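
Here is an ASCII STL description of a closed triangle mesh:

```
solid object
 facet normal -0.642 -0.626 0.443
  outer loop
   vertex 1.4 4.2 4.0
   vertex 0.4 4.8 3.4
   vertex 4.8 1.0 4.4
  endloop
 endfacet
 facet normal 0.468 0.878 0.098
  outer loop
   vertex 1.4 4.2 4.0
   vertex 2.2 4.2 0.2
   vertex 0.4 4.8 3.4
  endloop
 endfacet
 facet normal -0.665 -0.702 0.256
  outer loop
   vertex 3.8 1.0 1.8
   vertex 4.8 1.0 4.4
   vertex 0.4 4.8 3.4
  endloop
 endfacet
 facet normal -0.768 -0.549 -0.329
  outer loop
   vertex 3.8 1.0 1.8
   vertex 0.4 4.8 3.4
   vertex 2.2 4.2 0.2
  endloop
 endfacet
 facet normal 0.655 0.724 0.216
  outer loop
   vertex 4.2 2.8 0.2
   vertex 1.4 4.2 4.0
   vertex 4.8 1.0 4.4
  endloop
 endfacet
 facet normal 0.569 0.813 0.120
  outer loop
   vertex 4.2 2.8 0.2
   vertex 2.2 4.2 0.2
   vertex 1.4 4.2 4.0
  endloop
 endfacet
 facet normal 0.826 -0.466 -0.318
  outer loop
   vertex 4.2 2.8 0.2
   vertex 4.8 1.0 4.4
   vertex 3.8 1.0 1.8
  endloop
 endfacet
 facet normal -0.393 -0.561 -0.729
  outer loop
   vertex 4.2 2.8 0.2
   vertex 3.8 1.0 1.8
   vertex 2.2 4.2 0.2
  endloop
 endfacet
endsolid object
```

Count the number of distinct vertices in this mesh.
6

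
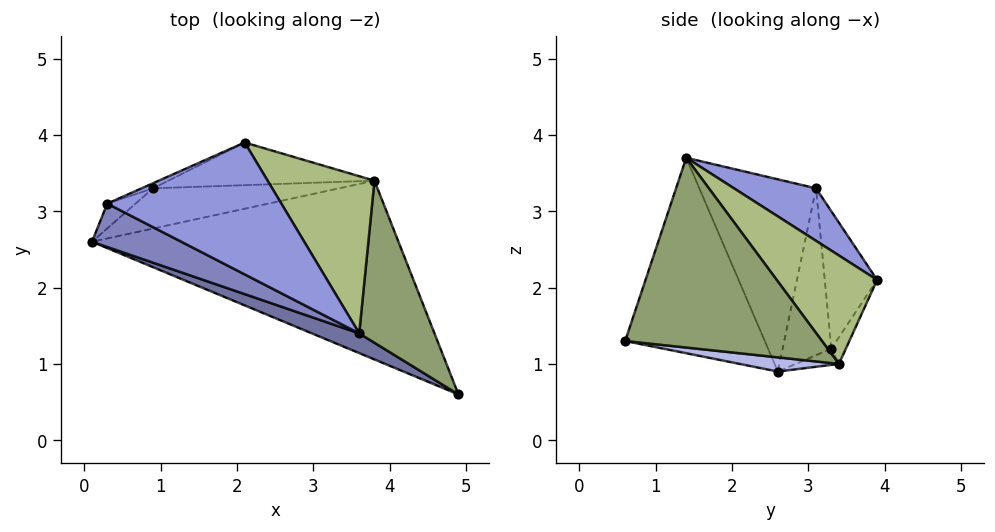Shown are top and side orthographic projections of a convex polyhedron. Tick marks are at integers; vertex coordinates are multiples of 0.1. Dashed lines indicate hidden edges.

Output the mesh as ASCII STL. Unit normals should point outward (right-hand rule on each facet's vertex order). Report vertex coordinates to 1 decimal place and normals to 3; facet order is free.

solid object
 facet normal -0.390 -0.916 0.094
  outer loop
   vertex 3.6 1.4 3.7
   vertex 0.1 2.6 0.9
   vertex 4.9 0.6 1.3
  endloop
 endfacet
 facet normal -0.468 -0.857 0.217
  outer loop
   vertex 0.3 3.1 3.3
   vertex 0.1 2.6 0.9
   vertex 3.6 1.4 3.7
  endloop
 endfacet
 facet normal 0.227 0.618 0.753
  outer loop
   vertex 0.3 3.1 3.3
   vertex 3.6 1.4 3.7
   vertex 2.1 3.9 2.1
  endloop
 endfacet
 facet normal 0.046 -0.089 -0.995
  outer loop
   vertex 3.8 3.4 1.0
   vertex 4.9 0.6 1.3
   vertex 0.1 2.6 0.9
  endloop
 endfacet
 facet normal 0.862 0.375 0.342
  outer loop
   vertex 3.8 3.4 1.0
   vertex 3.6 1.4 3.7
   vertex 4.9 0.6 1.3
  endloop
 endfacet
 facet normal 0.535 0.659 0.528
  outer loop
   vertex 3.8 3.4 1.0
   vertex 2.1 3.9 2.1
   vertex 3.6 1.4 3.7
  endloop
 endfacet
 facet normal -0.077 0.466 -0.882
  outer loop
   vertex 0.9 3.3 1.2
   vertex 3.8 3.4 1.0
   vertex 0.1 2.6 0.9
  endloop
 endfacet
 facet normal -0.064 0.868 -0.493
  outer loop
   vertex 0.9 3.3 1.2
   vertex 2.1 3.9 2.1
   vertex 3.8 3.4 1.0
  endloop
 endfacet
 facet normal -0.632 0.768 -0.107
  outer loop
   vertex 0.9 3.3 1.2
   vertex 0.1 2.6 0.9
   vertex 0.3 3.1 3.3
  endloop
 endfacet
 facet normal -0.426 0.904 -0.035
  outer loop
   vertex 0.9 3.3 1.2
   vertex 0.3 3.1 3.3
   vertex 2.1 3.9 2.1
  endloop
 endfacet
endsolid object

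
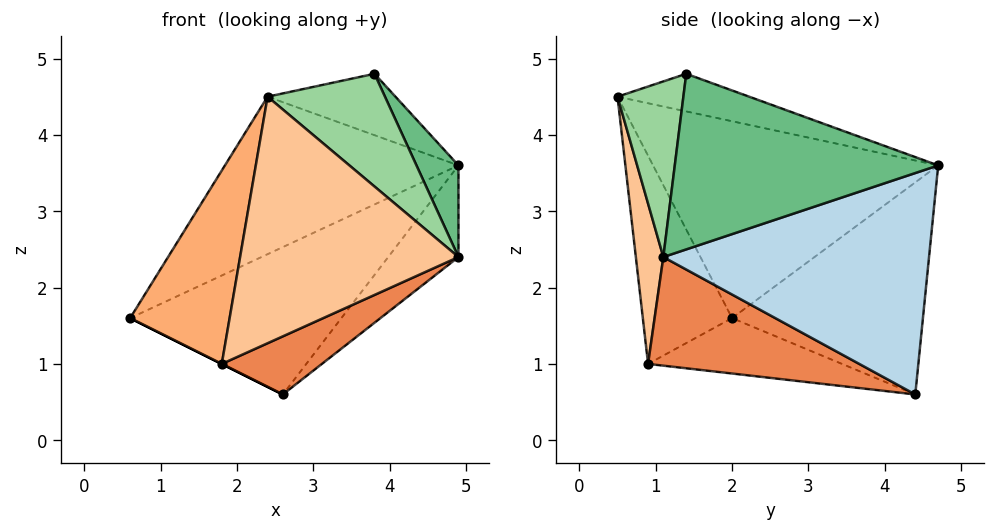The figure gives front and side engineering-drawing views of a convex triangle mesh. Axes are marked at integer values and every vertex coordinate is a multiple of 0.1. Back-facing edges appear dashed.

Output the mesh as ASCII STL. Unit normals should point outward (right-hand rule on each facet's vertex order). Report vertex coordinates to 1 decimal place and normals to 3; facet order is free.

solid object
 facet normal -0.602 0.493 0.628
  outer loop
   vertex 2.4 0.5 4.5
   vertex 4.9 4.7 3.6
   vertex 0.6 2.0 1.6
  endloop
 endfacet
 facet normal -0.614 0.679 0.403
  outer loop
   vertex 2.6 4.4 0.6
   vertex 0.6 2.0 1.6
   vertex 4.9 4.7 3.6
  endloop
 endfacet
 facet normal 0.767 0.203 -0.608
  outer loop
   vertex 4.9 1.1 2.4
   vertex 2.6 4.4 0.6
   vertex 4.9 4.7 3.6
  endloop
 endfacet
 facet normal -0.447 0.000 -0.894
  outer loop
   vertex 1.8 0.9 1.0
   vertex 0.6 2.0 1.6
   vertex 2.6 4.4 0.6
  endloop
 endfacet
 facet normal 0.414 -0.196 -0.889
  outer loop
   vertex 1.8 0.9 1.0
   vertex 2.6 4.4 0.6
   vertex 4.9 1.1 2.4
  endloop
 endfacet
 facet normal -0.667 -0.744 0.029
  outer loop
   vertex 1.8 0.9 1.0
   vertex 2.4 0.5 4.5
   vertex 0.6 2.0 1.6
  endloop
 endfacet
 facet normal 0.124 -0.983 -0.134
  outer loop
   vertex 1.8 0.9 1.0
   vertex 4.9 1.1 2.4
   vertex 2.4 0.5 4.5
  endloop
 endfacet
 facet normal -0.446 0.433 0.783
  outer loop
   vertex 3.8 1.4 4.8
   vertex 4.9 4.7 3.6
   vertex 2.4 0.5 4.5
  endloop
 endfacet
 facet normal 0.893 -0.142 0.427
  outer loop
   vertex 3.8 1.4 4.8
   vertex 4.9 1.1 2.4
   vertex 4.9 4.7 3.6
  endloop
 endfacet
 facet normal 0.464 -0.827 0.316
  outer loop
   vertex 3.8 1.4 4.8
   vertex 2.4 0.5 4.5
   vertex 4.9 1.1 2.4
  endloop
 endfacet
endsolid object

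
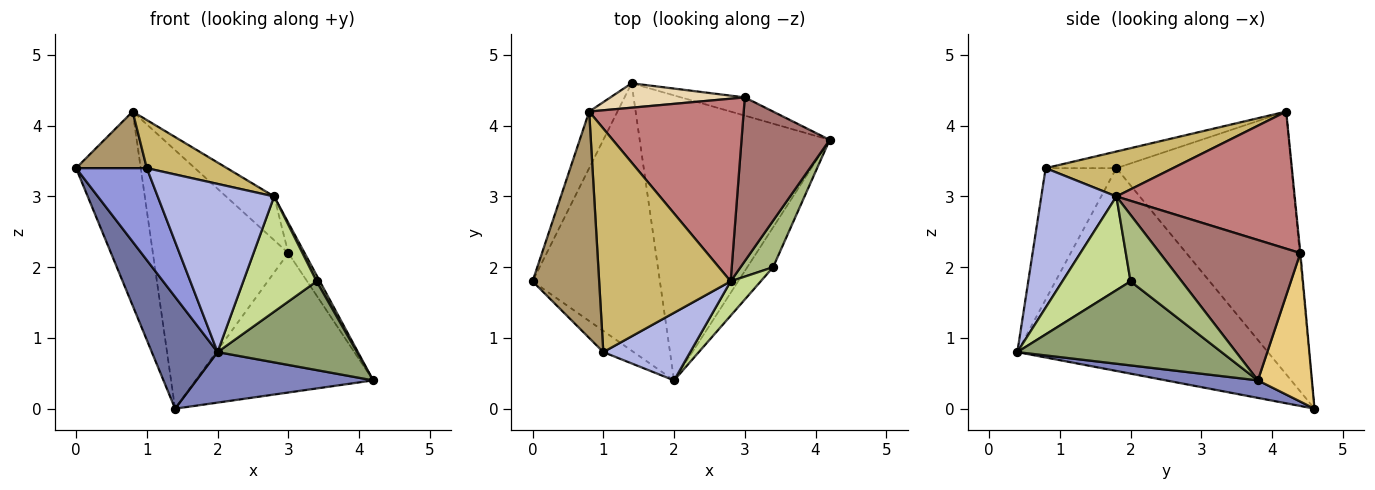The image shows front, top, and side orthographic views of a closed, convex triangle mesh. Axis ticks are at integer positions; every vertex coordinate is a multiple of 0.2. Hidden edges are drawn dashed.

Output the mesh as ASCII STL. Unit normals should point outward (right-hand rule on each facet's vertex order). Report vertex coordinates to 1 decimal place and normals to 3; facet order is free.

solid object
 facet normal -0.827 -0.217 -0.519
  outer loop
   vertex 1.4 4.6 0.0
   vertex 2.0 0.4 0.8
   vertex 0.0 1.8 3.4
  endloop
 endfacet
 facet normal 0.090 -0.174 -0.981
  outer loop
   vertex 1.4 4.6 0.0
   vertex 4.2 3.8 0.4
   vertex 2.0 0.4 0.8
  endloop
 endfacet
 facet normal -0.698 -0.698 -0.161
  outer loop
   vertex 1.0 0.8 3.4
   vertex 0.0 1.8 3.4
   vertex 2.0 0.4 0.8
  endloop
 endfacet
 facet normal 0.513 -0.796 0.320
  outer loop
   vertex 1.0 0.8 3.4
   vertex 2.0 0.4 0.8
   vertex 2.8 1.8 3.0
  endloop
 endfacet
 facet normal 0.800 -0.547 -0.246
  outer loop
   vertex 3.4 2.0 1.8
   vertex 2.0 0.4 0.8
   vertex 4.2 3.8 0.4
  endloop
 endfacet
 facet normal 0.897 -0.057 0.439
  outer loop
   vertex 3.4 2.0 1.8
   vertex 4.2 3.8 0.4
   vertex 2.8 1.8 3.0
  endloop
 endfacet
 facet normal 0.665 -0.715 0.213
  outer loop
   vertex 3.4 2.0 1.8
   vertex 2.8 1.8 3.0
   vertex 2.0 0.4 0.8
  endloop
 endfacet
 facet normal -0.933 0.345 -0.101
  outer loop
   vertex 0.8 4.2 4.2
   vertex 1.4 4.6 0.0
   vertex 0.0 1.8 3.4
  endloop
 endfacet
 facet normal -0.236 -0.236 0.943
  outer loop
   vertex 0.8 4.2 4.2
   vertex 0.0 1.8 3.4
   vertex 1.0 0.8 3.4
  endloop
 endfacet
 facet normal 0.317 -0.200 0.927
  outer loop
   vertex 0.8 4.2 4.2
   vertex 1.0 0.8 3.4
   vertex 2.8 1.8 3.0
  endloop
 endfacet
 facet normal 0.289 0.949 -0.124
  outer loop
   vertex 3.0 4.4 2.2
   vertex 4.2 3.8 0.4
   vertex 1.4 4.6 0.0
  endloop
 endfacet
 facet normal -0.005 0.996 0.094
  outer loop
   vertex 3.0 4.4 2.2
   vertex 1.4 4.6 0.0
   vertex 0.8 4.2 4.2
  endloop
 endfacet
 facet normal 0.843 0.098 0.529
  outer loop
   vertex 3.0 4.4 2.2
   vertex 2.8 1.8 3.0
   vertex 4.2 3.8 0.4
  endloop
 endfacet
 facet normal 0.653 0.176 0.736
  outer loop
   vertex 3.0 4.4 2.2
   vertex 0.8 4.2 4.2
   vertex 2.8 1.8 3.0
  endloop
 endfacet
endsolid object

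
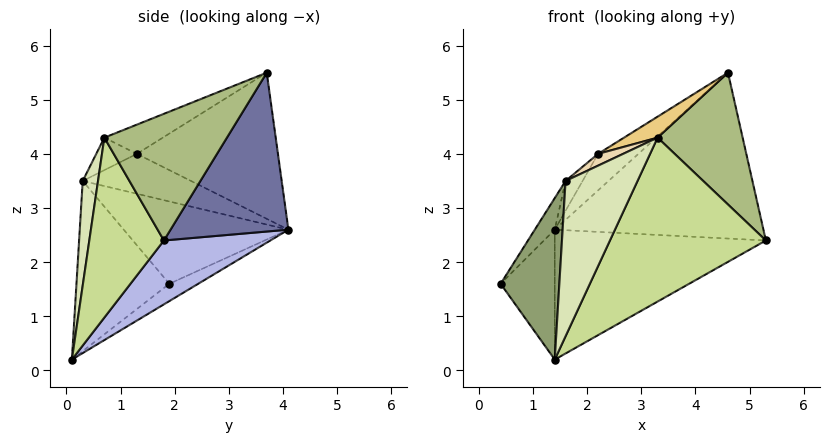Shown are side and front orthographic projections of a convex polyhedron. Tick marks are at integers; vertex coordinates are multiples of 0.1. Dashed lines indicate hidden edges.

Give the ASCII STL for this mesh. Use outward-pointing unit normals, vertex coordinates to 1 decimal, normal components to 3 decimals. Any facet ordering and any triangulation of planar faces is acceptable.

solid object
 facet normal 0.453 0.802 -0.389
  outer loop
   vertex 4.6 3.7 5.5
   vertex 5.3 1.8 2.4
   vertex 1.4 4.1 2.6
  endloop
 endfacet
 facet normal -0.802 0.097 0.589
  outer loop
   vertex 1.6 0.3 3.5
   vertex 1.4 4.1 2.6
   vertex 0.4 1.9 1.6
  endloop
 endfacet
 facet normal -0.265 0.496 -0.827
  outer loop
   vertex 1.4 0.1 0.2
   vertex 0.4 1.9 1.6
   vertex 1.4 4.1 2.6
  endloop
 endfacet
 facet normal 0.251 0.498 -0.830
  outer loop
   vertex 1.4 0.1 0.2
   vertex 1.4 4.1 2.6
   vertex 5.3 1.8 2.4
  endloop
 endfacet
 facet normal -0.842 -0.533 0.083
  outer loop
   vertex 1.4 0.1 0.2
   vertex 1.6 0.3 3.5
   vertex 0.4 1.9 1.6
  endloop
 endfacet
 facet normal 0.725 -0.503 0.472
  outer loop
   vertex 3.3 0.7 4.3
   vertex 5.3 1.8 2.4
   vertex 4.6 3.7 5.5
  endloop
 endfacet
 facet normal 0.431 -0.900 -0.068
  outer loop
   vertex 3.3 0.7 4.3
   vertex 1.4 0.1 0.2
   vertex 5.3 1.8 2.4
  endloop
 endfacet
 facet normal 0.208 -0.977 0.047
  outer loop
   vertex 3.3 0.7 4.3
   vertex 1.6 0.3 3.5
   vertex 1.4 0.1 0.2
  endloop
 endfacet
 facet normal -0.647 0.185 0.740
  outer loop
   vertex 2.2 1.3 4.0
   vertex 4.6 3.7 5.5
   vertex 1.4 4.1 2.6
  endloop
 endfacet
 facet normal -0.743 0.117 0.658
  outer loop
   vertex 2.2 1.3 4.0
   vertex 1.4 4.1 2.6
   vertex 1.6 0.3 3.5
  endloop
 endfacet
 facet normal -0.361 -0.207 0.909
  outer loop
   vertex 2.2 1.3 4.0
   vertex 3.3 0.7 4.3
   vertex 4.6 3.7 5.5
  endloop
 endfacet
 facet normal -0.370 -0.228 0.901
  outer loop
   vertex 2.2 1.3 4.0
   vertex 1.6 0.3 3.5
   vertex 3.3 0.7 4.3
  endloop
 endfacet
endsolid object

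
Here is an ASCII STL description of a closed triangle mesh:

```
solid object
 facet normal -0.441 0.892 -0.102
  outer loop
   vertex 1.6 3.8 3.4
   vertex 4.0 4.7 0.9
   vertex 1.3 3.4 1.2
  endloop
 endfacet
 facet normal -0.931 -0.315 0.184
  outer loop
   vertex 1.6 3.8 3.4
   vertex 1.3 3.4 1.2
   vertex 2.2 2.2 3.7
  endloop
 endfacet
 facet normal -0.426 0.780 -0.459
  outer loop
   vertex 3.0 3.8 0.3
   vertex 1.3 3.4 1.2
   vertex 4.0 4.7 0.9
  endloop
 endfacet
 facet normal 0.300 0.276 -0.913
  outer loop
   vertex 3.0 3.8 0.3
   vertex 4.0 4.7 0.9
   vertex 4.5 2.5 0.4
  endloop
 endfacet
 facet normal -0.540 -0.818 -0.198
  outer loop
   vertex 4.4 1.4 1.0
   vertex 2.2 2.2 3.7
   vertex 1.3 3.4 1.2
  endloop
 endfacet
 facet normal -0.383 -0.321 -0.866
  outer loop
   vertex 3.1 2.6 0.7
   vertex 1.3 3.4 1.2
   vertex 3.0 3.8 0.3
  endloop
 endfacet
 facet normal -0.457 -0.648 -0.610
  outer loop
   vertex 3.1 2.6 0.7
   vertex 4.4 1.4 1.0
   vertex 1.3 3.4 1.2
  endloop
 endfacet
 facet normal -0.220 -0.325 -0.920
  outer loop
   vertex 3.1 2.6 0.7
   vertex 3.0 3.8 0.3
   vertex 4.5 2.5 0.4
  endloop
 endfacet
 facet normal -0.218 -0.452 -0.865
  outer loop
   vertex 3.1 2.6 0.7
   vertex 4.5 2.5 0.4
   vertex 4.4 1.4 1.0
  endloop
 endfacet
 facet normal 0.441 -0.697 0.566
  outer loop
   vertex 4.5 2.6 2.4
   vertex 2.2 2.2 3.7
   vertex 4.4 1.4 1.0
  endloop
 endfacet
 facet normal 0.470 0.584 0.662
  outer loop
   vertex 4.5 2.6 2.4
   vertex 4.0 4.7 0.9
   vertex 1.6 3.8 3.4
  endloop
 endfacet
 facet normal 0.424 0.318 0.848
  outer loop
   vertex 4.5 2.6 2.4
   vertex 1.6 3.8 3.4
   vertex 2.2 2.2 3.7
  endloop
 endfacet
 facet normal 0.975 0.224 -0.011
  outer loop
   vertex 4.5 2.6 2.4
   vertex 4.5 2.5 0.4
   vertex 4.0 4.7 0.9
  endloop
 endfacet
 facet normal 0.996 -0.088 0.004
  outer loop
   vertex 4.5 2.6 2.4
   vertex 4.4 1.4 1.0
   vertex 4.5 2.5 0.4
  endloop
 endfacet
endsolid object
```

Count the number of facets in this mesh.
14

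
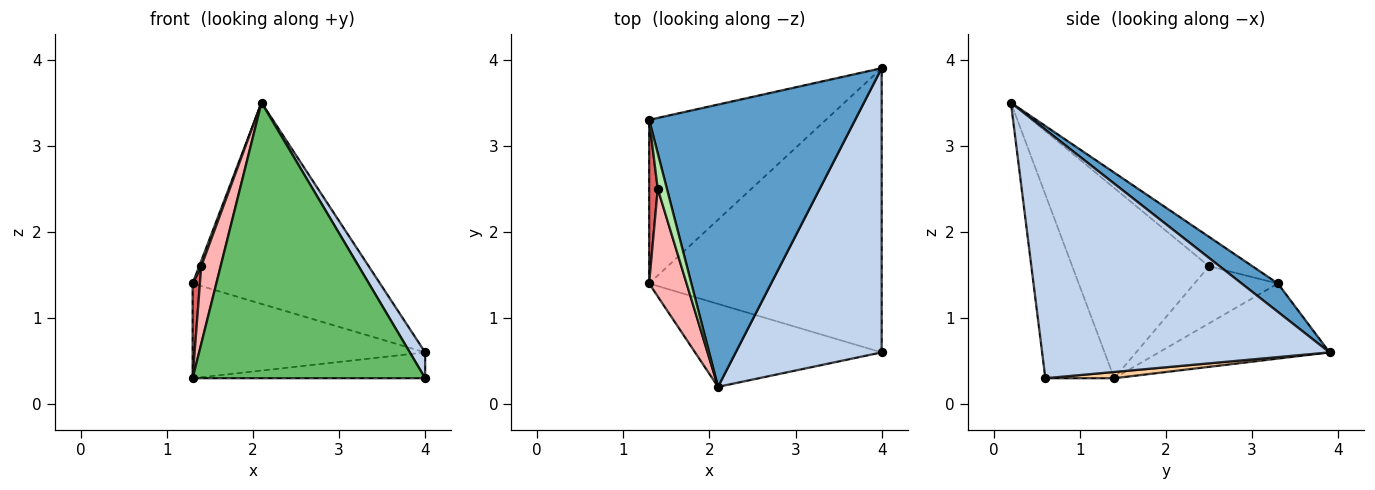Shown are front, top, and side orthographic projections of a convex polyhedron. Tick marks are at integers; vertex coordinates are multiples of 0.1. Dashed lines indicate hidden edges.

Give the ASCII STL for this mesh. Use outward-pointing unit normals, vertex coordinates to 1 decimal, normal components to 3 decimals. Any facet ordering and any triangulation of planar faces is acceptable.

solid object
 facet normal 0.112 0.577 0.809
  outer loop
   vertex 2.1 0.2 3.5
   vertex 4.0 3.9 0.6
   vertex 1.3 3.3 1.4
  endloop
 endfacet
 facet normal 0.861 -0.046 0.506
  outer loop
   vertex 2.1 0.2 3.5
   vertex 4.0 0.6 0.3
   vertex 4.0 3.9 0.6
  endloop
 endfacet
 facet normal -0.345 0.470 -0.812
  outer loop
   vertex 1.3 1.4 0.3
   vertex 1.3 3.3 1.4
   vertex 4.0 3.9 0.6
  endloop
 endfacet
 facet normal 0.027 0.091 -0.996
  outer loop
   vertex 1.3 1.4 0.3
   vertex 4.0 3.9 0.6
   vertex 4.0 0.6 0.3
  endloop
 endfacet
 facet normal -0.273 -0.921 -0.277
  outer loop
   vertex 1.3 1.4 0.3
   vertex 4.0 0.6 0.3
   vertex 2.1 0.2 3.5
  endloop
 endfacet
 facet normal -0.954 -0.045 0.297
  outer loop
   vertex 1.4 2.5 1.6
   vertex 2.1 0.2 3.5
   vertex 1.3 3.3 1.4
  endloop
 endfacet
 facet normal -0.985 -0.086 0.149
  outer loop
   vertex 1.4 2.5 1.6
   vertex 1.3 3.3 1.4
   vertex 1.3 1.4 0.3
  endloop
 endfacet
 facet normal -0.972 -0.138 0.191
  outer loop
   vertex 1.4 2.5 1.6
   vertex 1.3 1.4 0.3
   vertex 2.1 0.2 3.5
  endloop
 endfacet
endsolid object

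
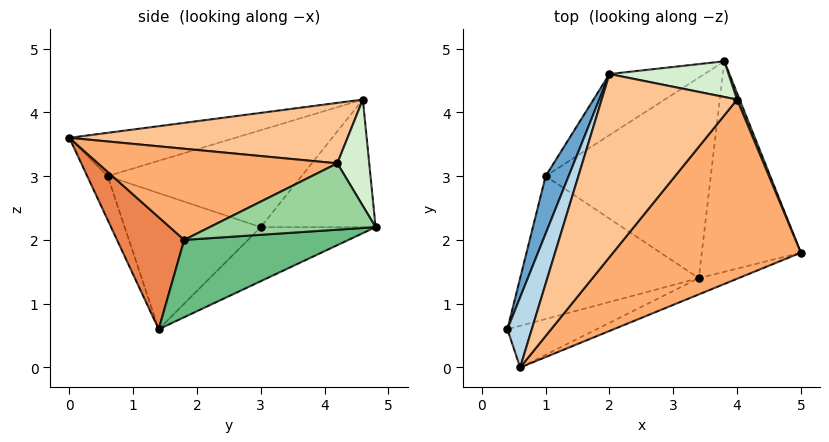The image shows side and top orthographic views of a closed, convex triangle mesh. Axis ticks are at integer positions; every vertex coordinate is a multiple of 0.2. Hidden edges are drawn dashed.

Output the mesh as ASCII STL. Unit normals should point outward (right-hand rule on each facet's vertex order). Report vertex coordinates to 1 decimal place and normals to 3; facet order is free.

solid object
 facet normal -0.927 0.305 0.219
  outer loop
   vertex 1.0 3.0 2.2
   vertex 0.4 0.6 3.0
   vertex 2.0 4.6 4.2
  endloop
 endfacet
 facet normal -0.602 -0.113 -0.790
  outer loop
   vertex 1.0 3.0 2.2
   vertex 3.4 1.4 0.6
   vertex 0.4 0.6 3.0
  endloop
 endfacet
 facet normal -0.854 0.197 0.482
  outer loop
   vertex 0.6 0.0 3.6
   vertex 2.0 4.6 4.2
   vertex 0.4 0.6 3.0
  endloop
 endfacet
 facet normal -0.304 -0.722 -0.621
  outer loop
   vertex 0.6 0.0 3.6
   vertex 0.4 0.6 3.0
   vertex 3.4 1.4 0.6
  endloop
 endfacet
 facet normal 0.338 -0.933 -0.120
  outer loop
   vertex 0.6 0.0 3.6
   vertex 3.4 1.4 0.6
   vertex 5.0 1.8 2.0
  endloop
 endfacet
 facet normal 0.422 -0.259 0.869
  outer loop
   vertex 4.0 4.2 3.2
   vertex 0.6 0.0 3.6
   vertex 5.0 1.8 2.0
  endloop
 endfacet
 facet normal 0.396 -0.236 0.887
  outer loop
   vertex 4.0 4.2 3.2
   vertex 2.0 4.6 4.2
   vertex 0.6 0.0 3.6
  endloop
 endfacet
 facet normal -0.280 0.436 -0.856
  outer loop
   vertex 3.8 4.8 2.2
   vertex 3.4 1.4 0.6
   vertex 1.0 3.0 2.2
  endloop
 endfacet
 facet normal 0.589 0.286 -0.755
  outer loop
   vertex 3.8 4.8 2.2
   vertex 5.0 1.8 2.0
   vertex 3.4 1.4 0.6
  endloop
 endfacet
 facet normal 0.929 0.369 0.036
  outer loop
   vertex 3.8 4.8 2.2
   vertex 4.0 4.2 3.2
   vertex 5.0 1.8 2.0
  endloop
 endfacet
 facet normal -0.502 0.780 -0.373
  outer loop
   vertex 3.8 4.8 2.2
   vertex 1.0 3.0 2.2
   vertex 2.0 4.6 4.2
  endloop
 endfacet
 facet normal 0.375 0.826 0.420
  outer loop
   vertex 3.8 4.8 2.2
   vertex 2.0 4.6 4.2
   vertex 4.0 4.2 3.2
  endloop
 endfacet
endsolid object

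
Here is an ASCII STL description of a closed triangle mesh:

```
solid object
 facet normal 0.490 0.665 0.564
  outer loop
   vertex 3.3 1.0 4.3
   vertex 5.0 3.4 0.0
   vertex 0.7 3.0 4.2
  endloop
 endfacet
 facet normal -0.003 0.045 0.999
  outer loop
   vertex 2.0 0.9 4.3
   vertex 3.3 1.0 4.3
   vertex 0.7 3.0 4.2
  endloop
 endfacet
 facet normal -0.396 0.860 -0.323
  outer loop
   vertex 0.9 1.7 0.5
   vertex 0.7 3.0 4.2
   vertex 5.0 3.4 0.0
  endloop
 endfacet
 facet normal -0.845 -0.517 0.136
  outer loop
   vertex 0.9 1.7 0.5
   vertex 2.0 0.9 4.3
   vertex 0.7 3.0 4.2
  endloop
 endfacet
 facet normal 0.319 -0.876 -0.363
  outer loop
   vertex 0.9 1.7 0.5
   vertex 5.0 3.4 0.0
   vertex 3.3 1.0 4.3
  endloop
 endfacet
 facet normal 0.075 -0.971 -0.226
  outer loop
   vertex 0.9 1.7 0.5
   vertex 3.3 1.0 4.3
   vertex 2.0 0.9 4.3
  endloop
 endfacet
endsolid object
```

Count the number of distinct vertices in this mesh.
5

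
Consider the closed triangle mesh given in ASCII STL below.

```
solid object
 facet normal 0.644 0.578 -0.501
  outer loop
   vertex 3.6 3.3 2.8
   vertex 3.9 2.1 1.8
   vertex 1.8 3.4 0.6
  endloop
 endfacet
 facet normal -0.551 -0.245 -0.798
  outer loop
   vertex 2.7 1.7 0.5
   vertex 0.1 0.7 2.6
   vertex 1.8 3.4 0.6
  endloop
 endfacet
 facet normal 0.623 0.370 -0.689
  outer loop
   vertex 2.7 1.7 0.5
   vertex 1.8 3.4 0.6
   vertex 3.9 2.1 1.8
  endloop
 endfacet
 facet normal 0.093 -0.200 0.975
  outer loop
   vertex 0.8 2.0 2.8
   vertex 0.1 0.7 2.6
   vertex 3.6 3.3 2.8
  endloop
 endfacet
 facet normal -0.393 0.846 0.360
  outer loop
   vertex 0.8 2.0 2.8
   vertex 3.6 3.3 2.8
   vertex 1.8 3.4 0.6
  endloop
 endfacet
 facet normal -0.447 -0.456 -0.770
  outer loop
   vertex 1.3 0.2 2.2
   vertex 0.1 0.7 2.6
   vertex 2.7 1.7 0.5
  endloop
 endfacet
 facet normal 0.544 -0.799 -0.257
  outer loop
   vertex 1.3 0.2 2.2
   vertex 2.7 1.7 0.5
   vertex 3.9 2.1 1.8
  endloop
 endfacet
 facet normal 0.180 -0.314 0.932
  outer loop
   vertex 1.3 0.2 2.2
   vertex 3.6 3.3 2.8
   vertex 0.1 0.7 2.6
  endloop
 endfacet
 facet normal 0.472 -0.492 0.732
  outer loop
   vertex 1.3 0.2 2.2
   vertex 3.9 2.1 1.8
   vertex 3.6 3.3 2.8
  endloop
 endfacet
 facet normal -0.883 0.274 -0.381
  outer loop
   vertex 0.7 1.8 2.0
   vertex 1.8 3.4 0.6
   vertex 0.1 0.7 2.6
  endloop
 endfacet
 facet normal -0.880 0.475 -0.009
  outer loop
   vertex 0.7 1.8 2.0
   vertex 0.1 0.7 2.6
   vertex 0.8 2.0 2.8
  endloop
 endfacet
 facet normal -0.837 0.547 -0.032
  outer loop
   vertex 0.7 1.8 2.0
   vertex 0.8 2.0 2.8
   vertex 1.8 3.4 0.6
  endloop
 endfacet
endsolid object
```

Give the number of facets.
12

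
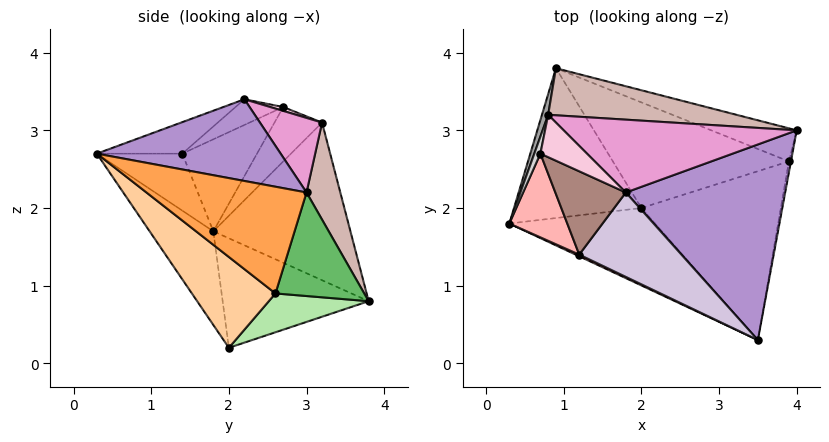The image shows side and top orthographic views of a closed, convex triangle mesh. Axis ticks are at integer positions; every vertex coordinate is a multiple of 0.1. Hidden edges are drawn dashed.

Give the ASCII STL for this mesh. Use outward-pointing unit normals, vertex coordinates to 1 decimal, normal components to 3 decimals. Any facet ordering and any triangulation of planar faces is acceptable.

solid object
 facet normal -0.272 -0.864 -0.424
  outer loop
   vertex 2.0 2.0 0.2
   vertex 3.5 0.3 2.7
   vertex 0.3 1.8 1.7
  endloop
 endfacet
 facet normal -0.645 -0.144 -0.750
  outer loop
   vertex 0.9 3.8 0.8
   vertex 2.0 2.0 0.2
   vertex 0.3 1.8 1.7
  endloop
 endfacet
 facet normal 0.982 -0.185 -0.019
  outer loop
   vertex 3.9 2.6 0.9
   vertex 4.0 3.0 2.2
   vertex 3.5 0.3 2.7
  endloop
 endfacet
 facet normal 0.436 -0.600 -0.670
  outer loop
   vertex 3.9 2.6 0.9
   vertex 3.5 0.3 2.7
   vertex 2.0 2.0 0.2
  endloop
 endfacet
 facet normal 0.363 0.882 -0.299
  outer loop
   vertex 3.9 2.6 0.9
   vertex 0.9 3.8 0.8
   vertex 4.0 3.0 2.2
  endloop
 endfacet
 facet normal 0.196 0.416 -0.888
  outer loop
   vertex 3.9 2.6 0.9
   vertex 2.0 2.0 0.2
   vertex 0.9 3.8 0.8
  endloop
 endfacet
 facet normal -0.431 -0.902 0.027
  outer loop
   vertex 1.2 1.4 2.7
   vertex 0.3 1.8 1.7
   vertex 3.5 0.3 2.7
  endloop
 endfacet
 facet normal -0.735 -0.496 0.463
  outer loop
   vertex 1.2 1.4 2.7
   vertex 0.7 2.7 3.3
   vertex 0.3 1.8 1.7
  endloop
 endfacet
 facet normal 0.455 0.080 0.887
  outer loop
   vertex 1.8 2.2 3.4
   vertex 3.5 0.3 2.7
   vertex 4.0 3.0 2.2
  endloop
 endfacet
 facet normal -0.251 -0.524 0.814
  outer loop
   vertex 1.8 2.2 3.4
   vertex 1.2 1.4 2.7
   vertex 3.5 0.3 2.7
  endloop
 endfacet
 facet normal -0.298 -0.492 0.818
  outer loop
   vertex 1.8 2.2 3.4
   vertex 0.7 2.7 3.3
   vertex 1.2 1.4 2.7
  endloop
 endfacet
 facet normal 0.132 0.958 0.256
  outer loop
   vertex 0.8 3.2 3.1
   vertex 4.0 3.0 2.2
   vertex 0.9 3.8 0.8
  endloop
 endfacet
 facet normal 0.262 0.508 0.820
  outer loop
   vertex 0.8 3.2 3.1
   vertex 1.8 2.2 3.4
   vertex 4.0 3.0 2.2
  endloop
 endfacet
 facet normal 0.078 0.357 0.931
  outer loop
   vertex 0.8 3.2 3.1
   vertex 0.7 2.7 3.3
   vertex 1.8 2.2 3.4
  endloop
 endfacet
 facet normal -0.952 0.303 0.038
  outer loop
   vertex 0.8 3.2 3.1
   vertex 0.9 3.8 0.8
   vertex 0.3 1.8 1.7
  endloop
 endfacet
 facet normal -0.966 0.236 0.108
  outer loop
   vertex 0.8 3.2 3.1
   vertex 0.3 1.8 1.7
   vertex 0.7 2.7 3.3
  endloop
 endfacet
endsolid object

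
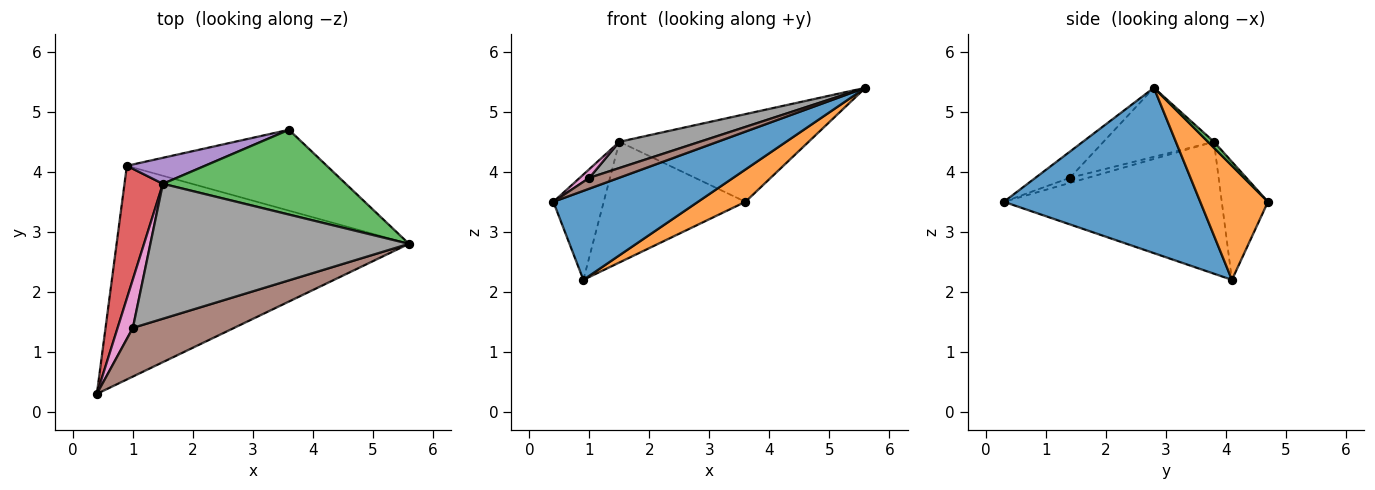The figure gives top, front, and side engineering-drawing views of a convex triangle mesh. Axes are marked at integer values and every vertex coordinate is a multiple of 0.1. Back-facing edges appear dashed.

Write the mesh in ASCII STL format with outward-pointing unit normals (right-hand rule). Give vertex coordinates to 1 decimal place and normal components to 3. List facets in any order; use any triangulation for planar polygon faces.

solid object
 facet normal 0.463 -0.341 -0.818
  outer loop
   vertex 0.9 4.1 2.2
   vertex 5.6 2.8 5.4
   vertex 0.4 0.3 3.5
  endloop
 endfacet
 facet normal 0.468 -0.328 -0.821
  outer loop
   vertex 3.6 4.7 3.5
   vertex 5.6 2.8 5.4
   vertex 0.9 4.1 2.2
  endloop
 endfacet
 facet normal 0.023 0.719 0.695
  outer loop
   vertex 1.5 3.8 4.5
   vertex 5.6 2.8 5.4
   vertex 3.6 4.7 3.5
  endloop
 endfacet
 facet normal -0.937 0.217 0.273
  outer loop
   vertex 1.5 3.8 4.5
   vertex 0.9 4.1 2.2
   vertex 0.4 0.3 3.5
  endloop
 endfacet
 facet normal -0.304 0.931 0.201
  outer loop
   vertex 1.5 3.8 4.5
   vertex 3.6 4.7 3.5
   vertex 0.9 4.1 2.2
  endloop
 endfacet
 facet normal -0.244 -0.211 0.946
  outer loop
   vertex 1.0 1.4 3.9
   vertex 0.4 0.3 3.5
   vertex 5.6 2.8 5.4
  endloop
 endfacet
 facet normal -0.315 -0.168 0.934
  outer loop
   vertex 1.0 1.4 3.9
   vertex 1.5 3.8 4.5
   vertex 0.4 0.3 3.5
  endloop
 endfacet
 facet normal -0.253 -0.185 0.950
  outer loop
   vertex 1.0 1.4 3.9
   vertex 5.6 2.8 5.4
   vertex 1.5 3.8 4.5
  endloop
 endfacet
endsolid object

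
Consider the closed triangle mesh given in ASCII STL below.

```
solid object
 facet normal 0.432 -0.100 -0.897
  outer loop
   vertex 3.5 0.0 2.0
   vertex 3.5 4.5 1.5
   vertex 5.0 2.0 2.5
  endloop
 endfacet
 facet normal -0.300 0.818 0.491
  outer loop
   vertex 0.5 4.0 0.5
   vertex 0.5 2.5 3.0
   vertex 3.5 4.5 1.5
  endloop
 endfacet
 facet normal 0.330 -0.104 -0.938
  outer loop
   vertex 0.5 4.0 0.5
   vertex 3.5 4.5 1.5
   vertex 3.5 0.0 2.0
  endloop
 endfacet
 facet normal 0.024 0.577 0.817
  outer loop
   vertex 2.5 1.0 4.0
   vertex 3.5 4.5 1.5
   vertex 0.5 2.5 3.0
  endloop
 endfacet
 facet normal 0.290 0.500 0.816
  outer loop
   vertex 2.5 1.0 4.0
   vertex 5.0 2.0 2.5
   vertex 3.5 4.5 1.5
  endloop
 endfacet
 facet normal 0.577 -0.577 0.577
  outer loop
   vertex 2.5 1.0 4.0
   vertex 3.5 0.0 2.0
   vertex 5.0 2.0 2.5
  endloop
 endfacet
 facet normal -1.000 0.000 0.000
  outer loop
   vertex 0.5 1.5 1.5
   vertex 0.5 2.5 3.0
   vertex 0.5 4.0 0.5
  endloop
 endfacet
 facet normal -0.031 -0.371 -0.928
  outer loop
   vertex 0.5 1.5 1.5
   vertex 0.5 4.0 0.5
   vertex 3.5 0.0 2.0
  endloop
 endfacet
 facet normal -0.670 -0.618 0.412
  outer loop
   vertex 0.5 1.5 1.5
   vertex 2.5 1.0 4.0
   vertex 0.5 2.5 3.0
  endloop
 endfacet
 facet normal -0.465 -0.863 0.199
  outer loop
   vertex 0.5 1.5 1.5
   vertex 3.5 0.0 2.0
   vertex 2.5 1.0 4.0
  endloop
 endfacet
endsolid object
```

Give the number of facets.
10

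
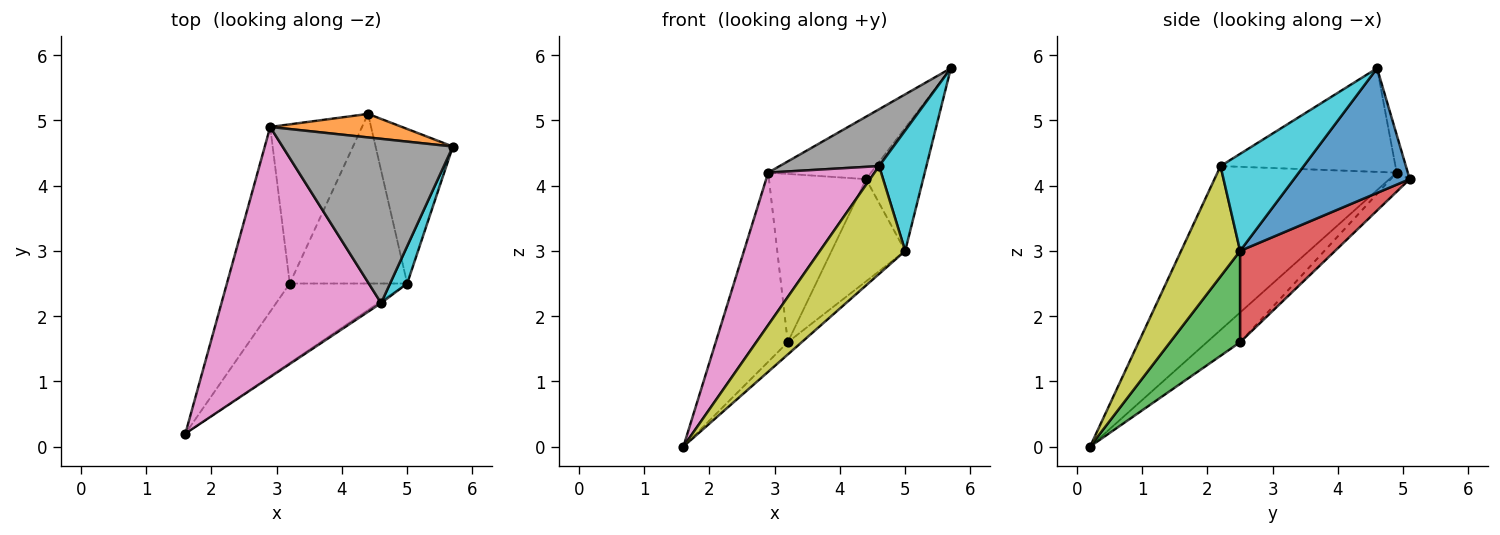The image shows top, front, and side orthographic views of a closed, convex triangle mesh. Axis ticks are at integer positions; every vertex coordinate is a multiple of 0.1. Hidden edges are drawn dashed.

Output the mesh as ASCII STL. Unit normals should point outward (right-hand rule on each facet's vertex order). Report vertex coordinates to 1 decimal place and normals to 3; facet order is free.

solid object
 facet normal 0.784 0.386 -0.486
  outer loop
   vertex 5.0 2.5 3.0
   vertex 4.4 5.1 4.1
   vertex 5.7 4.6 5.8
  endloop
 endfacet
 facet normal -0.101 0.931 0.351
  outer loop
   vertex 2.9 4.9 4.2
   vertex 5.7 4.6 5.8
   vertex 4.4 5.1 4.1
  endloop
 endfacet
 facet normal 0.609 0.121 -0.784
  outer loop
   vertex 3.2 2.5 1.6
   vertex 5.0 2.5 3.0
   vertex 1.6 0.2 0.0
  endloop
 endfacet
 facet normal 0.554 0.430 -0.713
  outer loop
   vertex 3.2 2.5 1.6
   vertex 4.4 5.1 4.1
   vertex 5.0 2.5 3.0
  endloop
 endfacet
 facet normal -0.313 0.679 -0.663
  outer loop
   vertex 3.2 2.5 1.6
   vertex 1.6 0.2 0.0
   vertex 2.9 4.9 4.2
  endloop
 endfacet
 facet normal -0.141 0.719 -0.680
  outer loop
   vertex 3.2 2.5 1.6
   vertex 2.9 4.9 4.2
   vertex 4.4 5.1 4.1
  endloop
 endfacet
 facet normal -0.659 -0.391 0.642
  outer loop
   vertex 4.6 2.2 4.3
   vertex 2.9 4.9 4.2
   vertex 1.6 0.2 0.0
  endloop
 endfacet
 facet normal -0.498 -0.284 0.819
  outer loop
   vertex 4.6 2.2 4.3
   vertex 5.7 4.6 5.8
   vertex 2.9 4.9 4.2
  endloop
 endfacet
 facet normal 0.569 -0.822 -0.015
  outer loop
   vertex 4.6 2.2 4.3
   vertex 1.6 0.2 0.0
   vertex 5.0 2.5 3.0
  endloop
 endfacet
 facet normal 0.859 -0.489 0.152
  outer loop
   vertex 4.6 2.2 4.3
   vertex 5.0 2.5 3.0
   vertex 5.7 4.6 5.8
  endloop
 endfacet
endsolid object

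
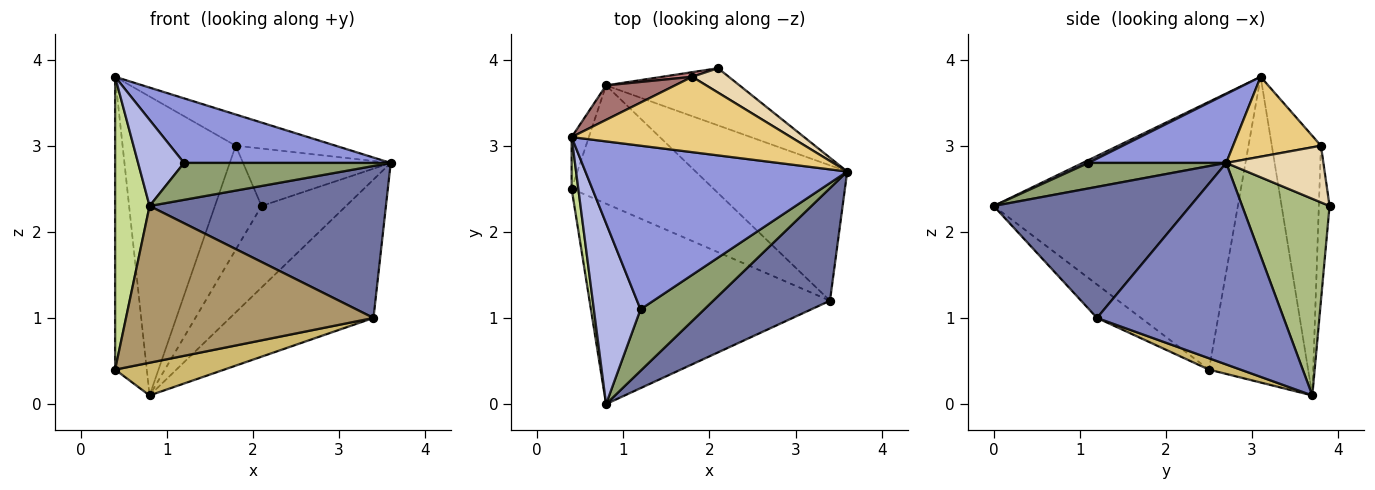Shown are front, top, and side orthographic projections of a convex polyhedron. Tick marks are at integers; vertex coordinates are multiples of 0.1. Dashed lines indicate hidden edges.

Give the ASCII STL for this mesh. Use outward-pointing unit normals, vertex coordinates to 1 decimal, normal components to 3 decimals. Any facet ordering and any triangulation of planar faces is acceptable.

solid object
 facet normal 0.556 -0.668 0.495
  outer loop
   vertex 3.4 1.2 1.0
   vertex 3.6 2.7 2.8
   vertex 0.8 0.0 2.3
  endloop
 endfacet
 facet normal 0.681 0.524 -0.512
  outer loop
   vertex 3.4 1.2 1.0
   vertex 0.8 3.7 0.1
   vertex 3.6 2.7 2.8
  endloop
 endfacet
 facet normal 0.238 -0.357 0.903
  outer loop
   vertex 1.2 1.1 2.8
   vertex 3.6 2.7 2.8
   vertex 0.4 3.1 3.8
  endloop
 endfacet
 facet normal 0.054 -0.429 0.902
  outer loop
   vertex 1.2 1.1 2.8
   vertex 0.4 3.1 3.8
   vertex 0.8 0.0 2.3
  endloop
 endfacet
 facet normal 0.324 -0.487 0.811
  outer loop
   vertex 1.2 1.1 2.8
   vertex 0.8 0.0 2.3
   vertex 3.6 2.7 2.8
  endloop
 endfacet
 facet normal 0.646 0.625 -0.439
  outer loop
   vertex 2.1 3.9 2.3
   vertex 3.6 2.7 2.8
   vertex 0.8 3.7 0.1
  endloop
 endfacet
 facet normal -0.990 -0.140 0.025
  outer loop
   vertex 0.4 2.5 0.4
   vertex 0.8 0.0 2.3
   vertex 0.4 3.1 3.8
  endloop
 endfacet
 facet normal -0.951 0.304 -0.054
  outer loop
   vertex 0.4 2.5 0.4
   vertex 0.4 3.1 3.8
   vertex 0.8 3.7 0.1
  endloop
 endfacet
 facet normal -0.109 -0.612 -0.783
  outer loop
   vertex 0.4 2.5 0.4
   vertex 3.4 1.2 1.0
   vertex 0.8 0.0 2.3
  endloop
 endfacet
 facet normal 0.077 -0.266 -0.961
  outer loop
   vertex 0.4 2.5 0.4
   vertex 0.8 3.7 0.1
   vertex 3.4 1.2 1.0
  endloop
 endfacet
 facet normal 0.319 0.363 0.876
  outer loop
   vertex 1.8 3.8 3.0
   vertex 0.4 3.1 3.8
   vertex 3.6 2.7 2.8
  endloop
 endfacet
 facet normal 0.518 0.787 0.335
  outer loop
   vertex 1.8 3.8 3.0
   vertex 3.6 2.7 2.8
   vertex 2.1 3.9 2.3
  endloop
 endfacet
 facet normal -0.396 0.912 0.105
  outer loop
   vertex 1.8 3.8 3.0
   vertex 0.8 3.7 0.1
   vertex 0.4 3.1 3.8
  endloop
 endfacet
 facet normal -0.223 0.974 0.043
  outer loop
   vertex 1.8 3.8 3.0
   vertex 2.1 3.9 2.3
   vertex 0.8 3.7 0.1
  endloop
 endfacet
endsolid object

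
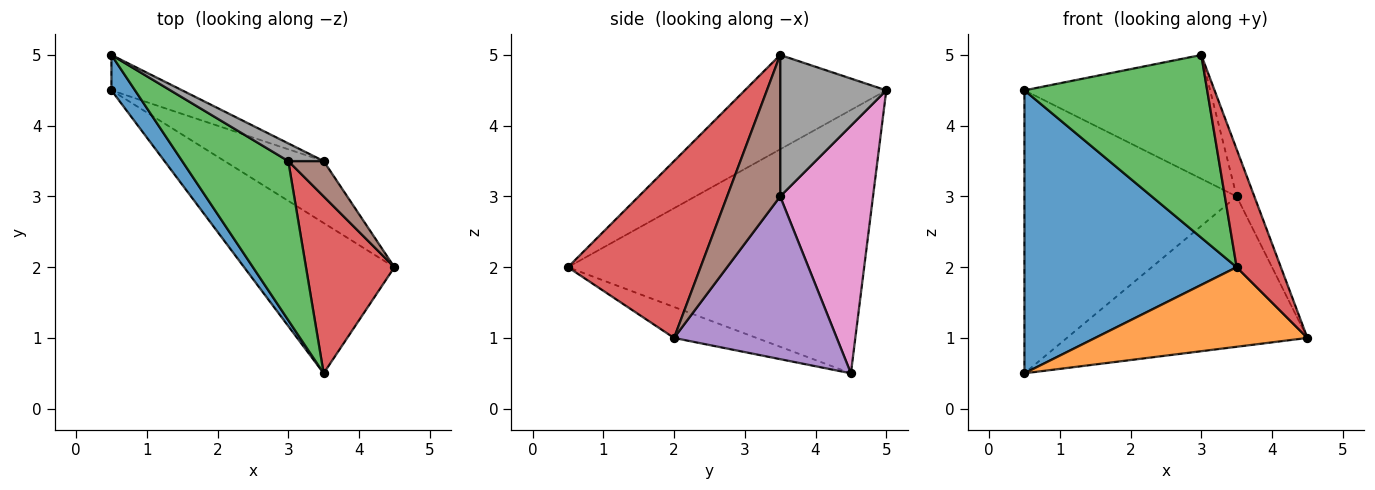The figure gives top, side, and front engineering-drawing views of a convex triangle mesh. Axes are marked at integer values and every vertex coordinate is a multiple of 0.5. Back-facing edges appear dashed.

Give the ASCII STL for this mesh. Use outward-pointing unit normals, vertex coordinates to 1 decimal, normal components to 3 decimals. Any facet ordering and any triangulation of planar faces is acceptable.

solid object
 facet normal -0.811 -0.581 0.073
  outer loop
   vertex 0.5 4.5 0.5
   vertex 3.5 0.5 2.0
   vertex 0.5 5.0 4.5
  endloop
 endfacet
 facet normal -0.179 -0.460 -0.870
  outer loop
   vertex 0.5 4.5 0.5
   vertex 4.5 2.0 1.0
   vertex 3.5 0.5 2.0
  endloop
 endfacet
 facet normal -0.504 -0.651 0.567
  outer loop
   vertex 3.0 3.5 5.0
   vertex 0.5 5.0 4.5
   vertex 3.5 0.5 2.0
  endloop
 endfacet
 facet normal 0.857 -0.286 0.429
  outer loop
   vertex 3.0 3.5 5.0
   vertex 3.5 0.5 2.0
   vertex 4.5 2.0 1.0
  endloop
 endfacet
 facet normal 0.530 0.784 -0.323
  outer loop
   vertex 3.5 3.5 3.0
   vertex 4.5 2.0 1.0
   vertex 0.5 4.5 0.5
  endloop
 endfacet
 facet normal 0.923 0.308 0.231
  outer loop
   vertex 3.5 3.5 3.0
   vertex 3.0 3.5 5.0
   vertex 4.5 2.0 1.0
  endloop
 endfacet
 facet normal 0.398 0.910 -0.114
  outer loop
   vertex 3.5 3.5 3.0
   vertex 0.5 4.5 0.5
   vertex 0.5 5.0 4.5
  endloop
 endfacet
 facet normal 0.492 0.862 0.123
  outer loop
   vertex 3.5 3.5 3.0
   vertex 0.5 5.0 4.5
   vertex 3.0 3.5 5.0
  endloop
 endfacet
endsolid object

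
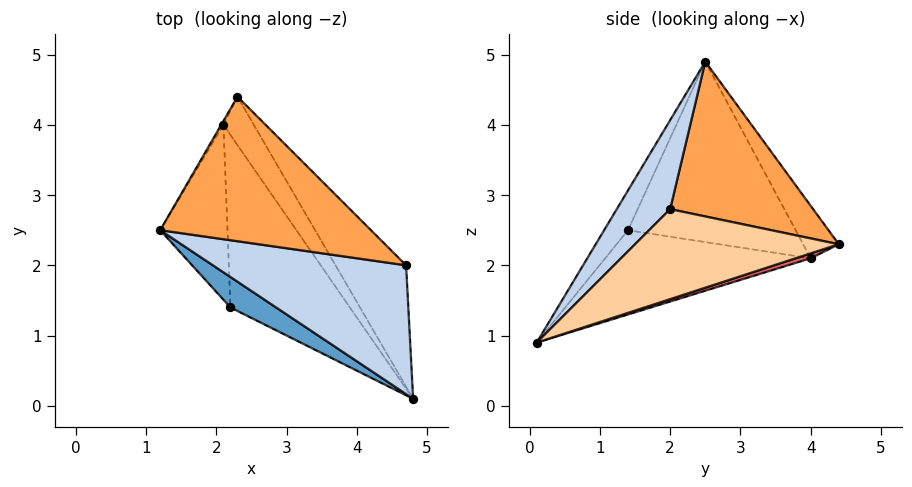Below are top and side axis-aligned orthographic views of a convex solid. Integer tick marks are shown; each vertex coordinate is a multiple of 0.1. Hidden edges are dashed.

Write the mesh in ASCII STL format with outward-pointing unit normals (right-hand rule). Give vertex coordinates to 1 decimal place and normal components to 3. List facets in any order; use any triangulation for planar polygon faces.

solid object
 facet normal -0.268 -0.913 0.307
  outer loop
   vertex 2.2 1.4 2.5
   vertex 4.8 0.1 0.9
   vertex 1.2 2.5 4.9
  endloop
 endfacet
 facet normal 0.313 -0.663 0.680
  outer loop
   vertex 4.7 2.0 2.8
   vertex 1.2 2.5 4.9
   vertex 4.8 0.1 0.9
  endloop
 endfacet
 facet normal 0.471 0.605 0.642
  outer loop
   vertex 4.7 2.0 2.8
   vertex 2.3 4.4 2.3
   vertex 1.2 2.5 4.9
  endloop
 endfacet
 facet normal 0.657 0.550 -0.515
  outer loop
   vertex 4.7 2.0 2.8
   vertex 4.8 0.1 0.9
   vertex 2.3 4.4 2.3
  endloop
 endfacet
 facet normal -0.886 0.462 -0.037
  outer loop
   vertex 2.1 4.0 2.1
   vertex 1.2 2.5 4.9
   vertex 2.3 4.4 2.3
  endloop
 endfacet
 facet normal -0.933 -0.089 -0.348
  outer loop
   vertex 2.1 4.0 2.1
   vertex 2.2 1.4 2.5
   vertex 1.2 2.5 4.9
  endloop
 endfacet
 facet normal 0.147 0.383 -0.912
  outer loop
   vertex 2.1 4.0 2.1
   vertex 2.3 4.4 2.3
   vertex 4.8 0.1 0.9
  endloop
 endfacet
 facet normal -0.570 -0.146 -0.808
  outer loop
   vertex 2.1 4.0 2.1
   vertex 4.8 0.1 0.9
   vertex 2.2 1.4 2.5
  endloop
 endfacet
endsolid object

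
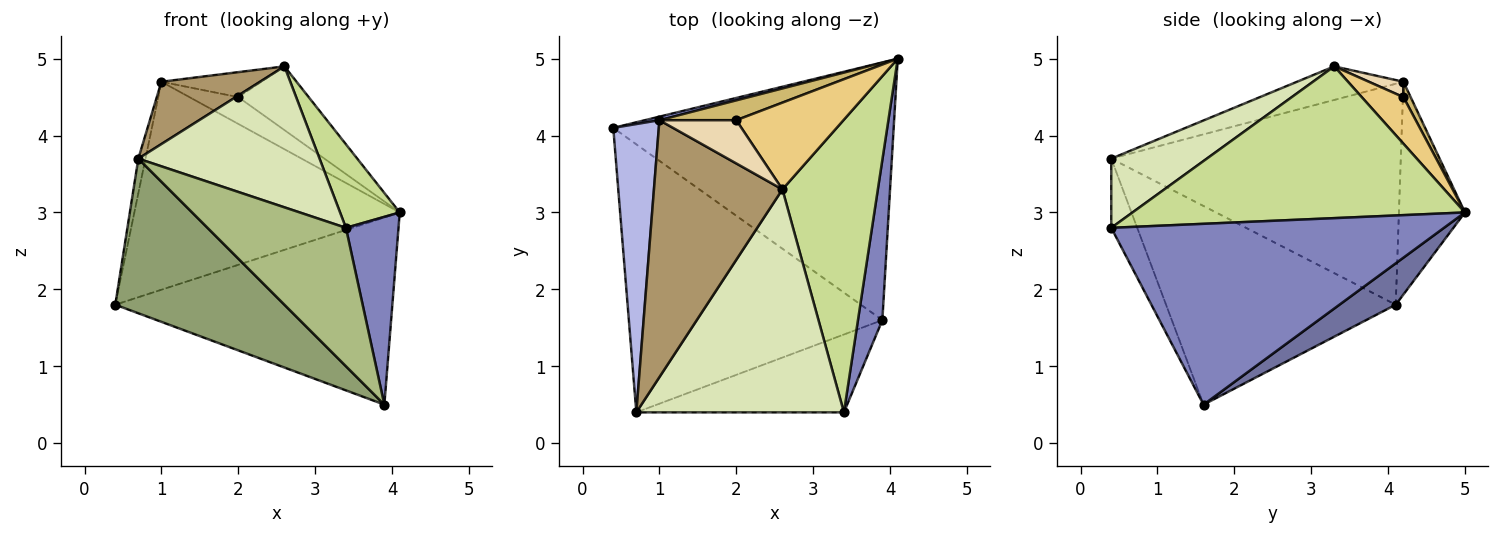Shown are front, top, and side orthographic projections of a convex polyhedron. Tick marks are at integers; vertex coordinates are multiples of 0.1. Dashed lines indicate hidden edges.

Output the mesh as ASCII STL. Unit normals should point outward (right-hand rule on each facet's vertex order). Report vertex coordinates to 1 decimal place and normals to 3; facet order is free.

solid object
 facet normal 0.119 0.584 -0.803
  outer loop
   vertex 3.9 1.6 0.5
   vertex 0.4 4.1 1.8
   vertex 4.1 5.0 3.0
  endloop
 endfacet
 facet normal 0.979 -0.155 0.132
  outer loop
   vertex 3.9 1.6 0.5
   vertex 4.1 5.0 3.0
   vertex 3.4 0.4 2.8
  endloop
 endfacet
 facet normal -0.241 0.970 0.016
  outer loop
   vertex 1.0 4.2 4.7
   vertex 4.1 5.0 3.0
   vertex 0.4 4.1 1.8
  endloop
 endfacet
 facet normal -0.979 0.024 0.202
  outer loop
   vertex 0.7 0.4 3.7
   vertex 1.0 4.2 4.7
   vertex 0.4 4.1 1.8
  endloop
 endfacet
 facet normal -0.562 -0.414 -0.717
  outer loop
   vertex 0.7 0.4 3.7
   vertex 0.4 4.1 1.8
   vertex 3.9 1.6 0.5
  endloop
 endfacet
 facet normal -0.161 -0.860 -0.484
  outer loop
   vertex 0.7 0.4 3.7
   vertex 3.9 1.6 0.5
   vertex 3.4 0.4 2.8
  endloop
 endfacet
 facet normal 0.837 -0.150 0.526
  outer loop
   vertex 2.6 3.3 4.9
   vertex 3.4 0.4 2.8
   vertex 4.1 5.0 3.0
  endloop
 endfacet
 facet normal 0.271 -0.514 0.814
  outer loop
   vertex 2.6 3.3 4.9
   vertex 0.7 0.4 3.7
   vertex 3.4 0.4 2.8
  endloop
 endfacet
 facet normal -0.246 -0.228 0.942
  outer loop
   vertex 2.6 3.3 4.9
   vertex 1.0 4.2 4.7
   vertex 0.7 0.4 3.7
  endloop
 endfacet
 facet normal 0.118 0.798 0.591
  outer loop
   vertex 2.0 4.2 4.5
   vertex 4.1 5.0 3.0
   vertex 1.0 4.2 4.7
  endloop
 endfacet
 facet normal 0.331 0.559 0.761
  outer loop
   vertex 2.0 4.2 4.5
   vertex 2.6 3.3 4.9
   vertex 4.1 5.0 3.0
  endloop
 endfacet
 facet normal 0.171 0.493 0.853
  outer loop
   vertex 2.0 4.2 4.5
   vertex 1.0 4.2 4.7
   vertex 2.6 3.3 4.9
  endloop
 endfacet
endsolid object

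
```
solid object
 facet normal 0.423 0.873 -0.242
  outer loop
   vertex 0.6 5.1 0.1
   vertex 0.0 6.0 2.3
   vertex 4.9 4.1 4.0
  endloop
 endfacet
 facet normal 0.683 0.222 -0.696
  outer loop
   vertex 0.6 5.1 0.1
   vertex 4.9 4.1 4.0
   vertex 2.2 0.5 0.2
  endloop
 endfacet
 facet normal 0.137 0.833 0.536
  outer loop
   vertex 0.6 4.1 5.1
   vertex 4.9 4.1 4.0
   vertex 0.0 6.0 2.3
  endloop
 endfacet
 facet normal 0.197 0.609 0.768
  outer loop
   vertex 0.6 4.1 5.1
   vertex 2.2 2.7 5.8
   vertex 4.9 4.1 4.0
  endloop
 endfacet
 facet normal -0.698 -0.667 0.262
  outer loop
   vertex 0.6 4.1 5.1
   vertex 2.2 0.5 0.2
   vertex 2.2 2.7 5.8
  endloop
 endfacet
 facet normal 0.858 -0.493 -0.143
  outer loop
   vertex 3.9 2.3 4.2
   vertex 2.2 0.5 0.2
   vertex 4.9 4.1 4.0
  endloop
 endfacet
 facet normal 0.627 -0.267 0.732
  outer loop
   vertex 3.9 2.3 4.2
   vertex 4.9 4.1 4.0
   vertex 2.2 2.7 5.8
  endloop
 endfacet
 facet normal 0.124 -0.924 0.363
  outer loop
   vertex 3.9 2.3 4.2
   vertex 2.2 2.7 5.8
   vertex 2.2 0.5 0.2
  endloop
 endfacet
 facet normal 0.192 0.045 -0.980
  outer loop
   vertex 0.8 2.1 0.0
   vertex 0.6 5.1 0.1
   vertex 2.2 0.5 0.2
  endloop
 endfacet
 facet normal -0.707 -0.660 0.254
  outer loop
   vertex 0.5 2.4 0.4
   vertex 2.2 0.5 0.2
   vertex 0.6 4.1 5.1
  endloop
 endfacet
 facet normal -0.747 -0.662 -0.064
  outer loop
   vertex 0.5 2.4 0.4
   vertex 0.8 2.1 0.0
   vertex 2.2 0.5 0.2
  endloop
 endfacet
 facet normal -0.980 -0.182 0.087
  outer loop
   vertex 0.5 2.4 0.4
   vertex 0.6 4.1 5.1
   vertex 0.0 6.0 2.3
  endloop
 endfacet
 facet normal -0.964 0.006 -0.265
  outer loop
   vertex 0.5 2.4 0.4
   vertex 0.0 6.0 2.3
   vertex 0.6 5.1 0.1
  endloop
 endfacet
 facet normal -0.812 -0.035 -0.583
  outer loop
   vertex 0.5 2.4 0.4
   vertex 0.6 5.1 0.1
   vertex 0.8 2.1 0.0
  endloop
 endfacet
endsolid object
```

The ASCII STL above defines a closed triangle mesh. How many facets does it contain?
14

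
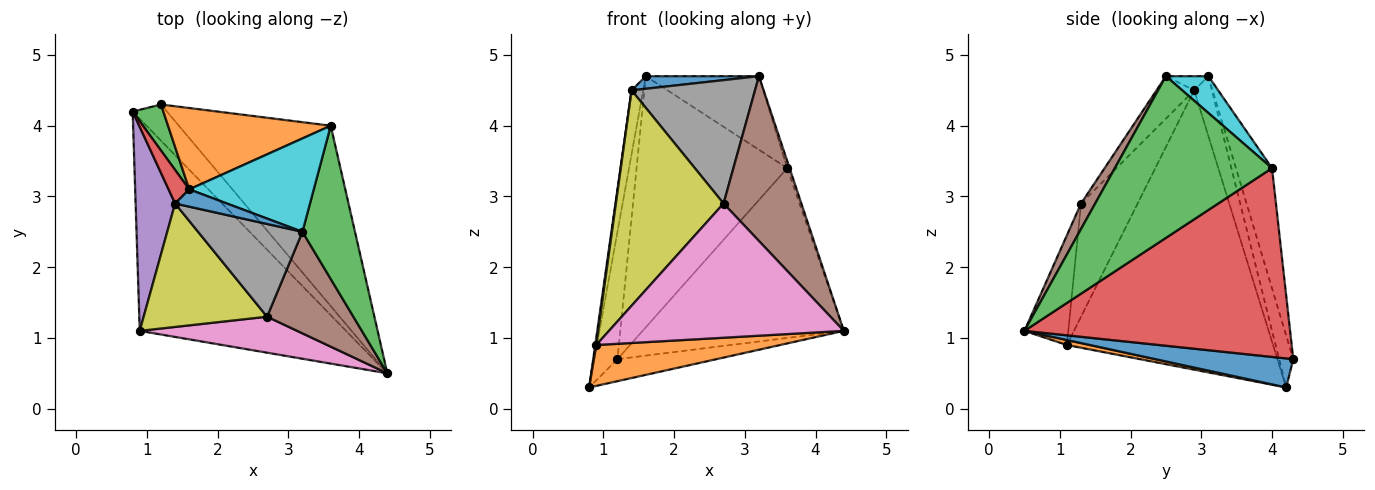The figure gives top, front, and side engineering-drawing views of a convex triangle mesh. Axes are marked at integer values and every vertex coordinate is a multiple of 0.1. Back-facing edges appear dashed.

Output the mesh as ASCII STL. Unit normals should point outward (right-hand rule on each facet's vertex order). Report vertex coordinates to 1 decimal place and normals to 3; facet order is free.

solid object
 facet normal 0.587 0.421 -0.692
  outer loop
   vertex 1.2 4.3 0.7
   vertex 4.4 0.5 1.1
   vertex 0.8 4.2 0.3
  endloop
 endfacet
 facet normal 0.024 -0.189 -0.982
  outer loop
   vertex 0.9 1.1 0.9
   vertex 0.8 4.2 0.3
   vertex 4.4 0.5 1.1
  endloop
 endfacet
 facet normal 0.951 0.014 0.309
  outer loop
   vertex 3.6 4.0 3.4
   vertex 3.2 2.5 4.7
   vertex 4.4 0.5 1.1
  endloop
 endfacet
 facet normal 0.671 0.508 -0.540
  outer loop
   vertex 3.6 4.0 3.4
   vertex 4.4 0.5 1.1
   vertex 1.2 4.3 0.7
  endloop
 endfacet
 facet normal -0.990 -0.005 0.140
  outer loop
   vertex 1.4 2.9 4.5
   vertex 0.8 4.2 0.3
   vertex 0.9 1.1 0.9
  endloop
 endfacet
 facet normal 0.153 -0.841 0.518
  outer loop
   vertex 2.7 1.3 2.9
   vertex 4.4 0.5 1.1
   vertex 3.2 2.5 4.7
  endloop
 endfacet
 facet normal -0.178 -0.951 0.255
  outer loop
   vertex 2.7 1.3 2.9
   vertex 0.9 1.1 0.9
   vertex 4.4 0.5 1.1
  endloop
 endfacet
 facet normal -0.237 -0.777 0.584
  outer loop
   vertex 2.7 1.3 2.9
   vertex 3.2 2.5 4.7
   vertex 1.4 2.9 4.5
  endloop
 endfacet
 facet normal -0.415 -0.789 0.452
  outer loop
   vertex 2.7 1.3 2.9
   vertex 1.4 2.9 4.5
   vertex 0.9 1.1 0.9
  endloop
 endfacet
 facet normal 0.226 0.603 0.765
  outer loop
   vertex 1.6 3.1 4.7
   vertex 3.2 2.5 4.7
   vertex 3.6 4.0 3.4
  endloop
 endfacet
 facet normal -0.215 -0.574 0.790
  outer loop
   vertex 1.6 3.1 4.7
   vertex 1.4 2.9 4.5
   vertex 3.2 2.5 4.7
  endloop
 endfacet
 facet normal -0.222 0.928 0.300
  outer loop
   vertex 1.6 3.1 4.7
   vertex 3.6 4.0 3.4
   vertex 1.2 4.3 0.7
  endloop
 endfacet
 facet normal -0.498 0.815 0.294
  outer loop
   vertex 1.6 3.1 4.7
   vertex 1.2 4.3 0.7
   vertex 0.8 4.2 0.3
  endloop
 endfacet
 facet normal -0.804 0.526 0.278
  outer loop
   vertex 1.6 3.1 4.7
   vertex 0.8 4.2 0.3
   vertex 1.4 2.9 4.5
  endloop
 endfacet
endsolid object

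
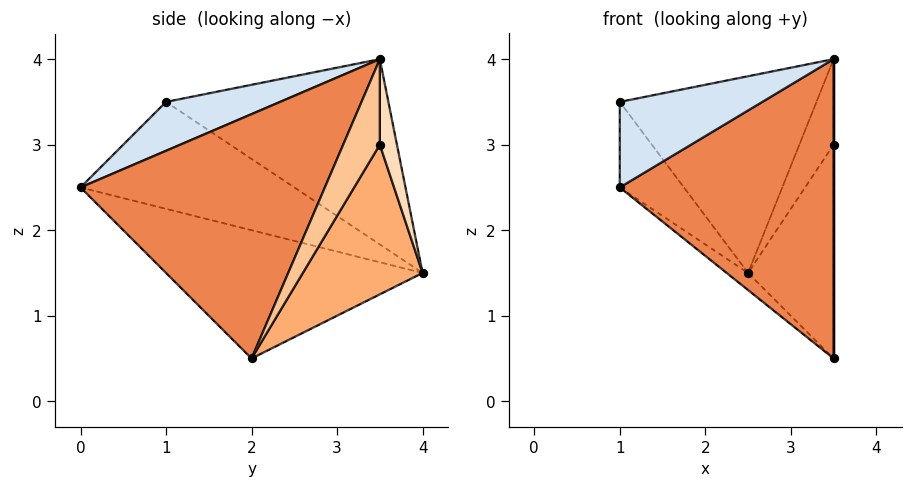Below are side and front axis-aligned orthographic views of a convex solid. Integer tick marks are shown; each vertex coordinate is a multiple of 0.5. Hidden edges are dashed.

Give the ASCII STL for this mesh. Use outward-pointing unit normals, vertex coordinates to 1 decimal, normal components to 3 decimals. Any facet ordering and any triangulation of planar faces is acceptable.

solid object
 facet normal -0.688 0.608 0.397
  outer loop
   vertex 3.5 3.5 4.0
   vertex 2.5 4.0 1.5
   vertex 1.0 1.0 3.5
  endloop
 endfacet
 facet normal -0.921 0.276 -0.276
  outer loop
   vertex 1.0 0.0 2.5
   vertex 1.0 1.0 3.5
   vertex 2.5 4.0 1.5
  endloop
 endfacet
 facet normal -0.650 0.054 -0.758
  outer loop
   vertex 1.0 0.0 2.5
   vertex 2.5 4.0 1.5
   vertex 3.5 2.0 0.5
  endloop
 endfacet
 facet normal 0.492 -0.615 0.615
  outer loop
   vertex 1.0 0.0 2.5
   vertex 3.5 3.5 4.0
   vertex 1.0 1.0 3.5
  endloop
 endfacet
 facet normal 0.724 -0.634 0.272
  outer loop
   vertex 1.0 0.0 2.5
   vertex 3.5 2.0 0.5
   vertex 3.5 3.5 4.0
  endloop
 endfacet
 facet normal 0.768 0.549 -0.329
  outer loop
   vertex 3.5 3.5 3.0
   vertex 3.5 2.0 0.5
   vertex 2.5 4.0 1.5
  endloop
 endfacet
 facet normal 1.000 0.000 0.000
  outer loop
   vertex 3.5 3.5 3.0
   vertex 3.5 3.5 4.0
   vertex 3.5 2.0 0.5
  endloop
 endfacet
 facet normal 0.447 0.894 0.000
  outer loop
   vertex 3.5 3.5 3.0
   vertex 2.5 4.0 1.5
   vertex 3.5 3.5 4.0
  endloop
 endfacet
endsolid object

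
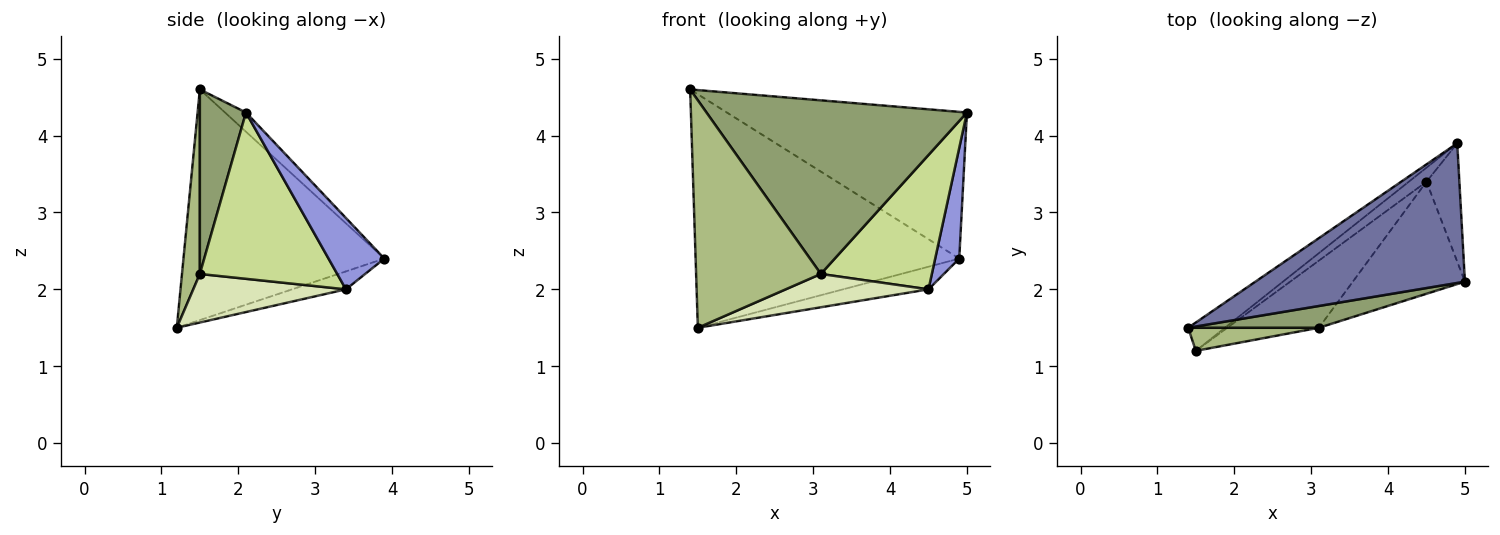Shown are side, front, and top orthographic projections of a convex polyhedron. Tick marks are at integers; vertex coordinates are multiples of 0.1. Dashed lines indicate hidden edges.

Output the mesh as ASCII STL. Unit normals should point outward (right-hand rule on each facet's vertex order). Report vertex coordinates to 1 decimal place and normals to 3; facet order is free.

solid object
 facet normal -0.063 0.723 0.688
  outer loop
   vertex 4.9 3.9 2.4
   vertex 1.4 1.5 4.6
   vertex 5.0 2.1 4.3
  endloop
 endfacet
 facet normal -0.603 0.792 -0.096
  outer loop
   vertex 1.5 1.2 1.5
   vertex 1.4 1.5 4.6
   vertex 4.9 3.9 2.4
  endloop
 endfacet
 facet normal 0.846 -0.365 -0.390
  outer loop
   vertex 4.5 3.4 2.0
   vertex 4.9 3.9 2.4
   vertex 5.0 2.1 4.3
  endloop
 endfacet
 facet normal -0.472 0.749 -0.465
  outer loop
   vertex 4.5 3.4 2.0
   vertex 1.5 1.2 1.5
   vertex 4.9 3.9 2.4
  endloop
 endfacet
 facet normal 0.173 -0.977 0.123
  outer loop
   vertex 3.1 1.5 2.2
   vertex 5.0 2.1 4.3
   vertex 1.4 1.5 4.6
  endloop
 endfacet
 facet normal 0.141 -0.985 0.100
  outer loop
   vertex 3.1 1.5 2.2
   vertex 1.4 1.5 4.6
   vertex 1.5 1.2 1.5
  endloop
 endfacet
 facet normal 0.689 -0.557 -0.464
  outer loop
   vertex 3.1 1.5 2.2
   vertex 4.5 3.4 2.0
   vertex 5.0 2.1 4.3
  endloop
 endfacet
 facet normal 0.429 -0.401 -0.809
  outer loop
   vertex 3.1 1.5 2.2
   vertex 1.5 1.2 1.5
   vertex 4.5 3.4 2.0
  endloop
 endfacet
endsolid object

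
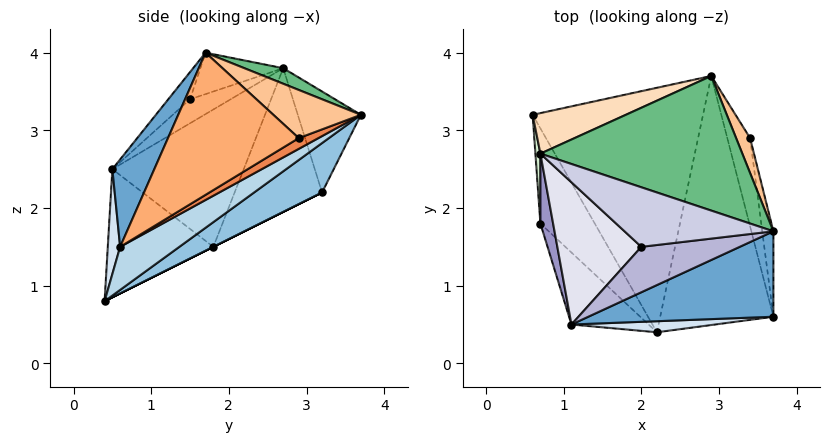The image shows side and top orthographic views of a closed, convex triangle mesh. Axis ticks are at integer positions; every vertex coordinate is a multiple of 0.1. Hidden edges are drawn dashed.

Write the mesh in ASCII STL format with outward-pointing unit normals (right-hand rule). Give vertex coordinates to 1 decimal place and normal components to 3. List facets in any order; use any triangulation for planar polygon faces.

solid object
 facet normal 0.187 -0.899 0.396
  outer loop
   vertex 1.1 0.5 2.5
   vertex 3.7 0.6 1.5
   vertex 3.7 1.7 4.0
  endloop
 endfacet
 facet normal 0.235 0.539 -0.809
  outer loop
   vertex 2.2 0.4 0.8
   vertex 0.6 3.2 2.2
   vertex 2.9 3.7 3.2
  endloop
 endfacet
 facet normal 0.304 0.517 -0.800
  outer loop
   vertex 2.2 0.4 0.8
   vertex 2.9 3.7 3.2
   vertex 3.7 0.6 1.5
  endloop
 endfacet
 facet normal 0.081 -0.991 0.110
  outer loop
   vertex 2.2 0.4 0.8
   vertex 3.7 0.6 1.5
   vertex 1.1 0.5 2.5
  endloop
 endfacet
 facet normal 0.365 0.518 -0.773
  outer loop
   vertex 3.4 2.9 2.9
   vertex 3.7 0.6 1.5
   vertex 2.9 3.7 3.2
  endloop
 endfacet
 facet normal 0.982 0.175 -0.077
  outer loop
   vertex 3.4 2.9 2.9
   vertex 3.7 1.7 4.0
   vertex 3.7 0.6 1.5
  endloop
 endfacet
 facet normal 0.860 0.444 0.250
  outer loop
   vertex 3.4 2.9 2.9
   vertex 2.9 3.7 3.2
   vertex 3.7 1.7 4.0
  endloop
 endfacet
 facet normal -0.326 0.897 0.301
  outer loop
   vertex 0.7 2.7 3.8
   vertex 2.9 3.7 3.2
   vertex 0.6 3.2 2.2
  endloop
 endfacet
 facet normal 0.070 0.395 0.916
  outer loop
   vertex 0.7 2.7 3.8
   vertex 3.7 1.7 4.0
   vertex 2.9 3.7 3.2
  endloop
 endfacet
 facet normal 0.000 0.447 -0.894
  outer loop
   vertex 0.7 1.8 1.5
   vertex 0.6 3.2 2.2
   vertex 2.2 0.4 0.8
  endloop
 endfacet
 facet normal -0.715 -0.551 -0.430
  outer loop
   vertex 0.7 1.8 1.5
   vertex 2.2 0.4 0.8
   vertex 1.1 0.5 2.5
  endloop
 endfacet
 facet normal -0.995 -0.088 0.035
  outer loop
   vertex 0.7 1.8 1.5
   vertex 0.7 2.7 3.8
   vertex 0.6 3.2 2.2
  endloop
 endfacet
 facet normal -0.969 -0.229 0.090
  outer loop
   vertex 0.7 1.8 1.5
   vertex 1.1 0.5 2.5
   vertex 0.7 2.7 3.8
  endloop
 endfacet
 facet normal -0.226 -0.532 0.816
  outer loop
   vertex 2.0 1.5 3.4
   vertex 1.1 0.5 2.5
   vertex 3.7 1.7 4.0
  endloop
 endfacet
 facet normal -0.229 -0.522 0.822
  outer loop
   vertex 2.0 1.5 3.4
   vertex 3.7 1.7 4.0
   vertex 0.7 2.7 3.8
  endloop
 endfacet
 facet normal -0.234 -0.526 0.818
  outer loop
   vertex 2.0 1.5 3.4
   vertex 0.7 2.7 3.8
   vertex 1.1 0.5 2.5
  endloop
 endfacet
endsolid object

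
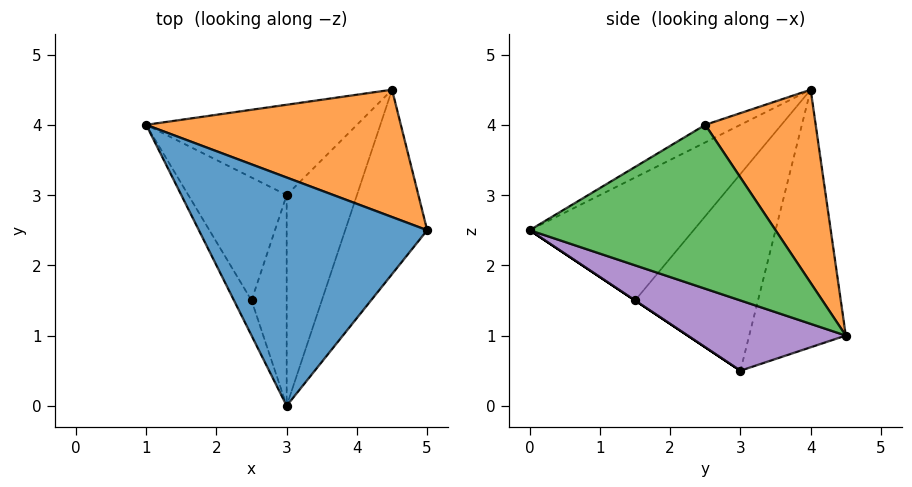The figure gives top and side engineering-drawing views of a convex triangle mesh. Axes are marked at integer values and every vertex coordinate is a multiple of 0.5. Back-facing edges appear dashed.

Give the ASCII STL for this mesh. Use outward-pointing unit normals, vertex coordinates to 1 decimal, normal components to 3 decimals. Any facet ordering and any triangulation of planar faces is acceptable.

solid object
 facet normal -0.068 -0.473 0.878
  outer loop
   vertex 3.0 0.0 2.5
   vertex 5.0 2.5 4.0
   vertex 1.0 4.0 4.5
  endloop
 endfacet
 facet normal 0.360 0.803 0.475
  outer loop
   vertex 4.5 4.5 1.0
   vertex 1.0 4.0 4.5
   vertex 5.0 2.5 4.0
  endloop
 endfacet
 facet normal 0.816 -0.408 -0.408
  outer loop
   vertex 4.5 4.5 1.0
   vertex 5.0 2.5 4.0
   vertex 3.0 0.0 2.5
  endloop
 endfacet
 facet normal -0.551 0.702 -0.451
  outer loop
   vertex 3.0 3.0 0.5
   vertex 1.0 4.0 4.5
   vertex 4.5 4.5 1.0
  endloop
 endfacet
 facet normal 0.640 -0.426 -0.640
  outer loop
   vertex 3.0 3.0 0.5
   vertex 4.5 4.5 1.0
   vertex 3.0 0.0 2.5
  endloop
 endfacet
 facet normal -0.911 -0.391 -0.130
  outer loop
   vertex 2.5 1.5 1.5
   vertex 3.0 0.0 2.5
   vertex 1.0 4.0 4.5
  endloop
 endfacet
 facet normal -0.894 0.000 -0.447
  outer loop
   vertex 2.5 1.5 1.5
   vertex 1.0 4.0 4.5
   vertex 3.0 3.0 0.5
  endloop
 endfacet
 facet normal 0.000 -0.555 -0.832
  outer loop
   vertex 2.5 1.5 1.5
   vertex 3.0 3.0 0.5
   vertex 3.0 0.0 2.5
  endloop
 endfacet
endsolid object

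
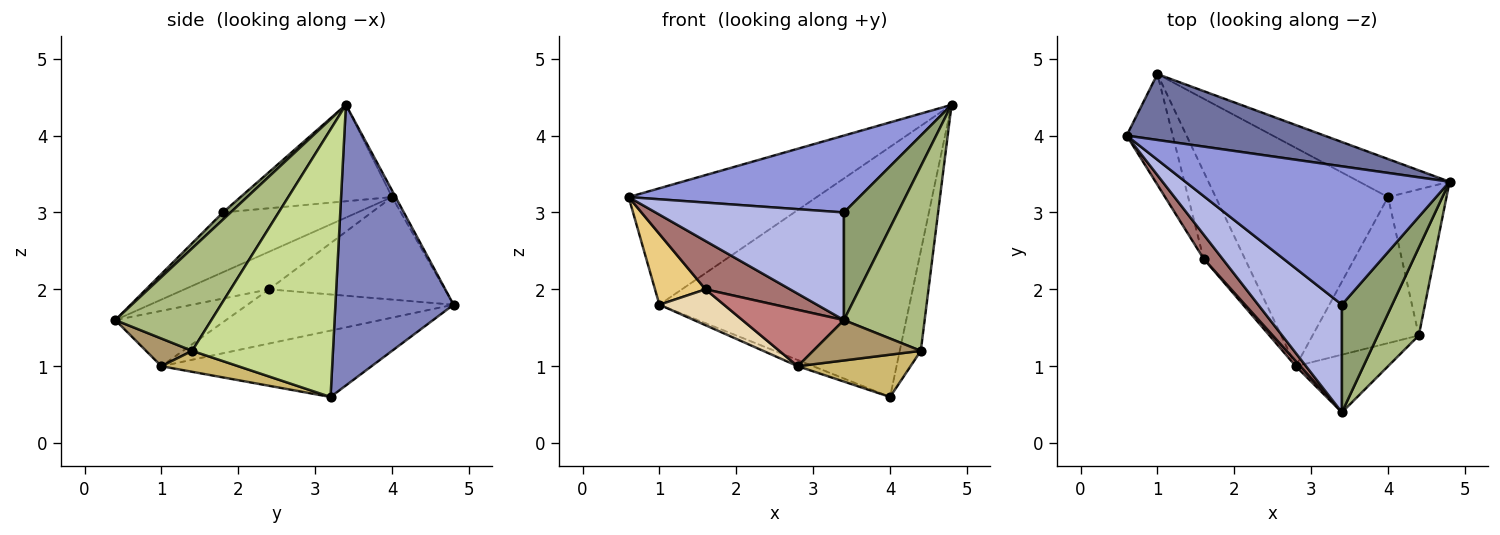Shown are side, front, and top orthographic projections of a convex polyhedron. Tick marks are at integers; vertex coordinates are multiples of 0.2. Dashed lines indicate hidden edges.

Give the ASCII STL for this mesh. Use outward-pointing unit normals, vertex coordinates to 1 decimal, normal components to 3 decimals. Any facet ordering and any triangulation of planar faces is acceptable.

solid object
 facet normal -0.016 0.870 0.493
  outer loop
   vertex 1.0 4.8 1.8
   vertex 0.6 4.0 3.2
   vertex 4.8 3.4 4.4
  endloop
 endfacet
 facet normal 0.423 0.896 -0.136
  outer loop
   vertex 1.0 4.8 1.8
   vertex 4.8 3.4 4.4
   vertex 4.0 3.2 0.6
  endloop
 endfacet
 facet normal -0.304 -0.463 0.833
  outer loop
   vertex 3.4 1.8 3.0
   vertex 4.8 3.4 4.4
   vertex 0.6 4.0 3.2
  endloop
 endfacet
 facet normal -0.451 -0.631 0.631
  outer loop
   vertex 3.4 1.8 3.0
   vertex 0.6 4.0 3.2
   vertex 3.4 0.4 1.6
  endloop
 endfacet
 facet normal 0.101 -0.704 0.704
  outer loop
   vertex 3.4 1.8 3.0
   vertex 3.4 0.4 1.6
   vertex 4.8 3.4 4.4
  endloop
 endfacet
 facet normal 0.732 -0.615 0.293
  outer loop
   vertex 4.4 1.4 1.2
   vertex 4.8 3.4 4.4
   vertex 3.4 0.4 1.6
  endloop
 endfacet
 facet normal 0.967 0.144 -0.211
  outer loop
   vertex 4.4 1.4 1.2
   vertex 4.0 3.2 0.6
   vertex 4.8 3.4 4.4
  endloop
 endfacet
 facet normal -0.359 0.026 -0.933
  outer loop
   vertex 2.8 1.0 1.0
   vertex 1.0 4.8 1.8
   vertex 4.0 3.2 0.6
  endloop
 endfacet
 facet normal 0.239 -0.557 -0.796
  outer loop
   vertex 2.8 1.0 1.0
   vertex 4.4 1.4 1.2
   vertex 3.4 0.4 1.6
  endloop
 endfacet
 facet normal 0.186 -0.273 -0.944
  outer loop
   vertex 2.8 1.0 1.0
   vertex 4.0 3.2 0.6
   vertex 4.4 1.4 1.2
  endloop
 endfacet
 facet normal -0.882 -0.254 -0.397
  outer loop
   vertex 1.6 2.4 2.0
   vertex 0.6 4.0 3.2
   vertex 1.0 4.8 1.8
  endloop
 endfacet
 facet normal -0.772 -0.242 -0.588
  outer loop
   vertex 1.6 2.4 2.0
   vertex 1.0 4.8 1.8
   vertex 2.8 1.0 1.0
  endloop
 endfacet
 facet normal -0.667 -0.667 0.333
  outer loop
   vertex 1.6 2.4 2.0
   vertex 3.4 0.4 1.6
   vertex 0.6 4.0 3.2
  endloop
 endfacet
 facet normal -0.736 -0.674 0.061
  outer loop
   vertex 1.6 2.4 2.0
   vertex 2.8 1.0 1.0
   vertex 3.4 0.4 1.6
  endloop
 endfacet
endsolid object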